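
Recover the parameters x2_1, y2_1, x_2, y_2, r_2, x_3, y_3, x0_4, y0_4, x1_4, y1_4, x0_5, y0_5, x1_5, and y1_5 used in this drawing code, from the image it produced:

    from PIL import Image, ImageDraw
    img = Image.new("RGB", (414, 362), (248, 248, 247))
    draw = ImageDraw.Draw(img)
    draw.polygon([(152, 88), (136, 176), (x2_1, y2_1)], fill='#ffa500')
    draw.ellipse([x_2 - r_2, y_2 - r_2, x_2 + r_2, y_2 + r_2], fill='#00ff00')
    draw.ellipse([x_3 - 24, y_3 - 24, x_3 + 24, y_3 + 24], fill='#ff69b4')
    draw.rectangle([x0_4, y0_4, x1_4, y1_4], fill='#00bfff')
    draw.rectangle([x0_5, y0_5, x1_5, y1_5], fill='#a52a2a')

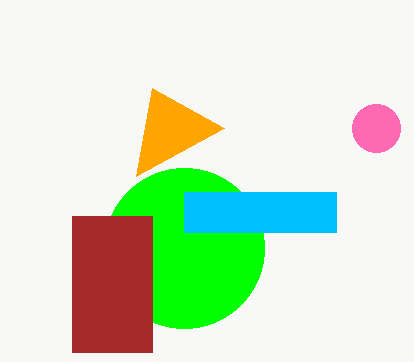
x2_1 = 224; y2_1 = 128; x_2 = 184; y_2 = 248; r_2 = 80; x_3 = 376; y_3 = 128; x0_4 = 184; y0_4 = 192; x1_4 = 336; y1_4 = 232; x0_5 = 72; y0_5 = 216; x1_5 = 152; y1_5 = 352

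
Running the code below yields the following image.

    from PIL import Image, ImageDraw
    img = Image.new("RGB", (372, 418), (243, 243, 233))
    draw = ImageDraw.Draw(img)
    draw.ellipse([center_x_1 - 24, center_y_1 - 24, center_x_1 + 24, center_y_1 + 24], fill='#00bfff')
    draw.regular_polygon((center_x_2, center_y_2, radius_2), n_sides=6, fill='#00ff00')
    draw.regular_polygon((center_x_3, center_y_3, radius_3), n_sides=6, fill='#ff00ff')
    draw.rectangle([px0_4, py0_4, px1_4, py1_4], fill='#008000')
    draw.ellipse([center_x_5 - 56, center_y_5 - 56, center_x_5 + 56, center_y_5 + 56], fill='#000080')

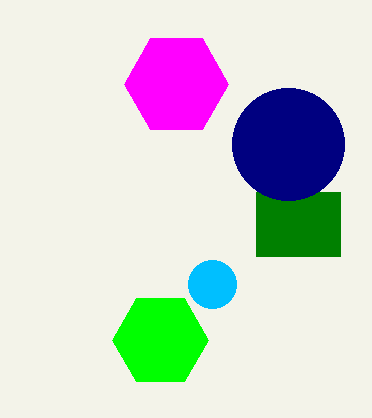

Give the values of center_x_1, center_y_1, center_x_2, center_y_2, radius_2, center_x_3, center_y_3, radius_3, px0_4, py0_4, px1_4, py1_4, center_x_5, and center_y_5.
center_x_1 = 212; center_y_1 = 284; center_x_2 = 160; center_y_2 = 340; radius_2 = 48; center_x_3 = 176; center_y_3 = 84; radius_3 = 52; px0_4 = 256; py0_4 = 192; px1_4 = 340; py1_4 = 256; center_x_5 = 288; center_y_5 = 144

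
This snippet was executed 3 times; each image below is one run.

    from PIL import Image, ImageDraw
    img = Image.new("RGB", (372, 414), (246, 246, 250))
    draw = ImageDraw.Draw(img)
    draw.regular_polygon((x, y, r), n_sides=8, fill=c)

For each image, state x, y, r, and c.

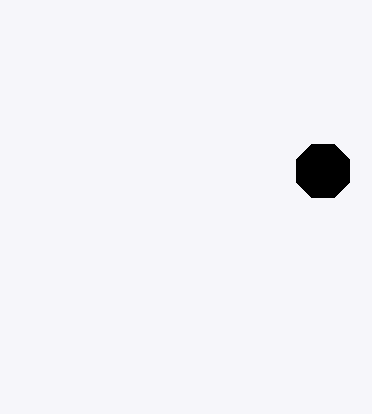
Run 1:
x = 323; y = 171; r = 29; c = 'black'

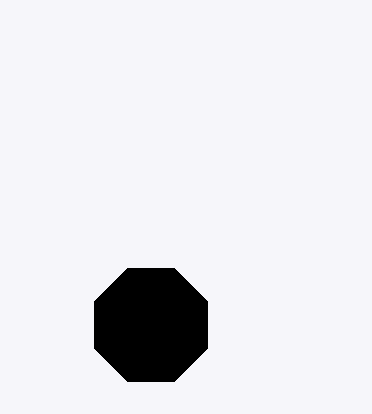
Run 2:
x = 151, y = 325, r = 61, c = 'black'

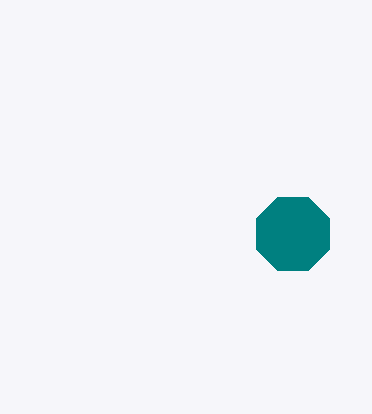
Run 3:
x = 293; y = 234; r = 40; c = 'teal'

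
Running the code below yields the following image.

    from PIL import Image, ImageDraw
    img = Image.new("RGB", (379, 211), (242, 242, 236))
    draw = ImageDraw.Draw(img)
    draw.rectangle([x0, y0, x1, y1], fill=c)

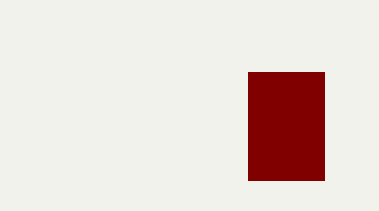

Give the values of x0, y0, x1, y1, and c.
x0 = 248
y0 = 72
x1 = 324
y1 = 180
c = 'maroon'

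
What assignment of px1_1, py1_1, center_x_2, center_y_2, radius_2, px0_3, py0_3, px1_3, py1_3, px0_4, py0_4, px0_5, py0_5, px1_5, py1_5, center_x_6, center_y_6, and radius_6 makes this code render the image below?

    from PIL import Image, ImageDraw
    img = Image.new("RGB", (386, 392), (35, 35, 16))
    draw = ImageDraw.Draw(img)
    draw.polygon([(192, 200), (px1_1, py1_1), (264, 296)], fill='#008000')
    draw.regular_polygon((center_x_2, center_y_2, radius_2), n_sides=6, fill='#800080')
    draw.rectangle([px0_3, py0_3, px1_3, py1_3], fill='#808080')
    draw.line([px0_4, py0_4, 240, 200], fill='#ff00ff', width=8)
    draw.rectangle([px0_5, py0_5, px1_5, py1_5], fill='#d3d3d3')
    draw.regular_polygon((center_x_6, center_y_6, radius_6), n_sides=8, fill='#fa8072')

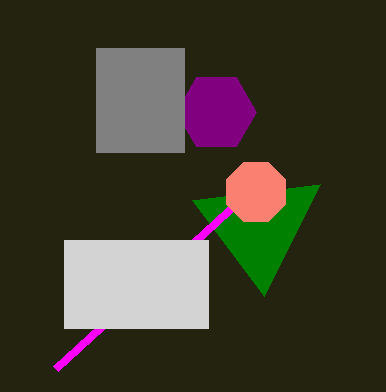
px1_1 = 320, py1_1 = 184, center_x_2 = 216, center_y_2 = 112, radius_2 = 40, px0_3 = 96, py0_3 = 48, px1_3 = 184, py1_3 = 152, px0_4 = 56, py0_4 = 368, px0_5 = 64, py0_5 = 240, px1_5 = 208, py1_5 = 328, center_x_6 = 256, center_y_6 = 192, radius_6 = 32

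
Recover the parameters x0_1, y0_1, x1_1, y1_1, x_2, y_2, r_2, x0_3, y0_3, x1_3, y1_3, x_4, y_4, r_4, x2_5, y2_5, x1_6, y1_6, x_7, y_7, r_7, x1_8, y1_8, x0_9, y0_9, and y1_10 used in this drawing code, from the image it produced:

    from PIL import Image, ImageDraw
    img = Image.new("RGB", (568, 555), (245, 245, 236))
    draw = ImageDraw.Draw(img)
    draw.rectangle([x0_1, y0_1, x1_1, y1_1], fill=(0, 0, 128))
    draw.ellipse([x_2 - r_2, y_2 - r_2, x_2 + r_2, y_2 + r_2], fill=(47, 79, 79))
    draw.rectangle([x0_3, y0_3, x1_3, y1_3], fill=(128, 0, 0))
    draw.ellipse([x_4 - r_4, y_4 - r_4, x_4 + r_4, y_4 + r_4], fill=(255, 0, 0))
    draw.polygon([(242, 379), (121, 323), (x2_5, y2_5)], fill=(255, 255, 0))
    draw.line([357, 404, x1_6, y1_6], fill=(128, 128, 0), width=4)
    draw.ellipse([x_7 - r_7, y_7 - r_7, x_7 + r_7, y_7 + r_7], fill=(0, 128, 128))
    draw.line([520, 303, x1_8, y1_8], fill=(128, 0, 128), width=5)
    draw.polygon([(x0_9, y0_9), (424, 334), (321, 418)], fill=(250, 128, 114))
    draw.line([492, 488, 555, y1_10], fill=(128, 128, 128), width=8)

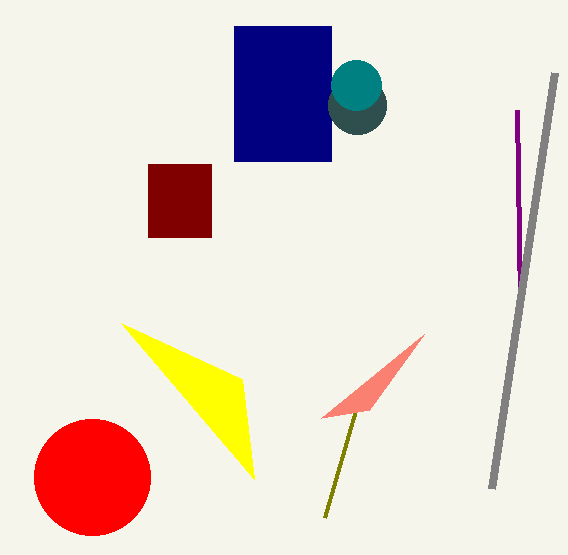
x0_1 = 234; y0_1 = 26; x1_1 = 331; y1_1 = 161; x_2 = 357; y_2 = 105; r_2 = 29; x0_3 = 148; y0_3 = 164; x1_3 = 211; y1_3 = 237; x_4 = 92; y_4 = 477; r_4 = 58; x2_5 = 254; y2_5 = 479; x1_6 = 324; y1_6 = 518; x_7 = 356; y_7 = 85; r_7 = 25; x1_8 = 517; y1_8 = 110; x0_9 = 369; y0_9 = 410; y1_10 = 72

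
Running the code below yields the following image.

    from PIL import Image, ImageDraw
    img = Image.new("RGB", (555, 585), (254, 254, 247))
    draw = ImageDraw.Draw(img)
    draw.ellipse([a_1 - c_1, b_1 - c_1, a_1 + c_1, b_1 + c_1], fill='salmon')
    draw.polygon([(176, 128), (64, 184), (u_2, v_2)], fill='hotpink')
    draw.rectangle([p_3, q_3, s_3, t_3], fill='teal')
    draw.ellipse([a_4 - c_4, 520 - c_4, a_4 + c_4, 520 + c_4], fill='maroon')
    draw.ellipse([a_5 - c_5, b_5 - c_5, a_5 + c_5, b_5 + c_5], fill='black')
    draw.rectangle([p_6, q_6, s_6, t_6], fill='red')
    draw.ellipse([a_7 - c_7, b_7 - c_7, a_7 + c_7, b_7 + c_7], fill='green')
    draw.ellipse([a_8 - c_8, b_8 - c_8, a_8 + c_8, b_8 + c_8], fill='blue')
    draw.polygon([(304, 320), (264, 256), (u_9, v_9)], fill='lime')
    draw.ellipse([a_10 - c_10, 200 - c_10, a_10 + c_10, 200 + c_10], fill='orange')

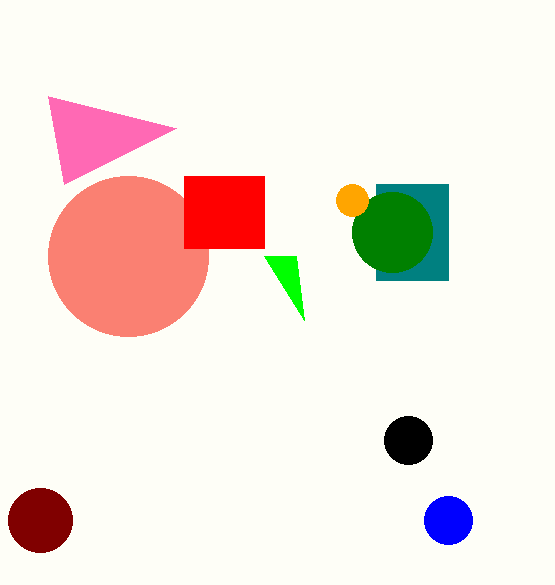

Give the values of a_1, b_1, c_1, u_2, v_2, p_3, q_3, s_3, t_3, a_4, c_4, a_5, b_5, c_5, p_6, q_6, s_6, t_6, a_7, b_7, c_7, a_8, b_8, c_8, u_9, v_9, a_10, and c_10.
a_1 = 128; b_1 = 256; c_1 = 80; u_2 = 48; v_2 = 96; p_3 = 376; q_3 = 184; s_3 = 448; t_3 = 280; a_4 = 40; c_4 = 32; a_5 = 408; b_5 = 440; c_5 = 24; p_6 = 184; q_6 = 176; s_6 = 264; t_6 = 248; a_7 = 392; b_7 = 232; c_7 = 40; a_8 = 448; b_8 = 520; c_8 = 24; u_9 = 296; v_9 = 256; a_10 = 352; c_10 = 16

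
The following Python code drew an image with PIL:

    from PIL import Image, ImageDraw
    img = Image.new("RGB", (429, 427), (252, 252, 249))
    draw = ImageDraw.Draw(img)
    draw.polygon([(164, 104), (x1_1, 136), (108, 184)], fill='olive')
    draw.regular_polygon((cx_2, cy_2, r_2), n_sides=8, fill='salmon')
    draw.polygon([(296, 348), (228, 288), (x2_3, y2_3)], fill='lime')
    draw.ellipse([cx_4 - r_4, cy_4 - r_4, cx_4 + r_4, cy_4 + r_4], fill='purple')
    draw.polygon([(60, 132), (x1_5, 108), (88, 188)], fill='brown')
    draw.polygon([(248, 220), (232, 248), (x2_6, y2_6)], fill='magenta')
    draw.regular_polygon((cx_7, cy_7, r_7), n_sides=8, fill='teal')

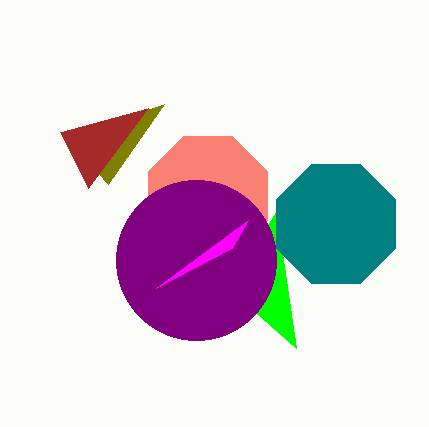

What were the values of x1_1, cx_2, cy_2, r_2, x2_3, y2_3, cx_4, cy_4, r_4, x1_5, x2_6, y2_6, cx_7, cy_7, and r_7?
x1_1 = 64
cx_2 = 208
cy_2 = 196
r_2 = 64
x2_3 = 276
y2_3 = 212
cx_4 = 196
cy_4 = 260
r_4 = 80
x1_5 = 148
x2_6 = 156
y2_6 = 288
cx_7 = 336
cy_7 = 224
r_7 = 64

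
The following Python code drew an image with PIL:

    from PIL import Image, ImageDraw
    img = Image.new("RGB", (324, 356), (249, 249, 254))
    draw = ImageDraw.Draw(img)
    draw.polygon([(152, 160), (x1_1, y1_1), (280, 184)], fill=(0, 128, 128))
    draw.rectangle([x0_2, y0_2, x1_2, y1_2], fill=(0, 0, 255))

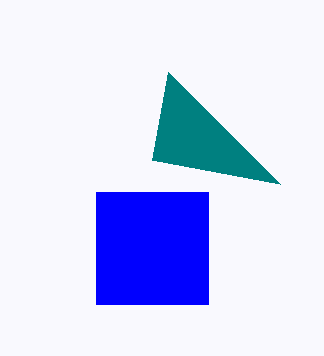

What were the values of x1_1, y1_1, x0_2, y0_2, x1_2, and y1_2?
x1_1 = 168; y1_1 = 72; x0_2 = 96; y0_2 = 192; x1_2 = 208; y1_2 = 304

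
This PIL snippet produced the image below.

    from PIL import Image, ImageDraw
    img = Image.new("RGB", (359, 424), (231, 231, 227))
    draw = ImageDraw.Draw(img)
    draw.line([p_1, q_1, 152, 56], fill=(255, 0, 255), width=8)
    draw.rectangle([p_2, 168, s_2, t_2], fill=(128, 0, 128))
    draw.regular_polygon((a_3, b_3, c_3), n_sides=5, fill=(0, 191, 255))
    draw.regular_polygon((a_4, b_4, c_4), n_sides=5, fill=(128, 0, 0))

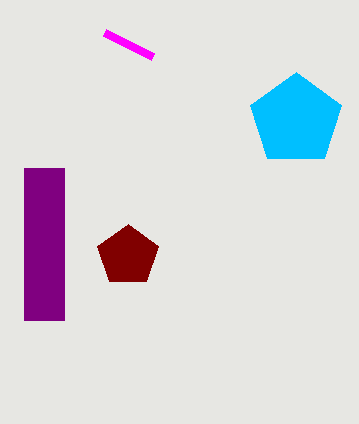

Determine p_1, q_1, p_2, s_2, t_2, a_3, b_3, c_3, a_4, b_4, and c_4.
p_1 = 104; q_1 = 32; p_2 = 24; s_2 = 64; t_2 = 320; a_3 = 296; b_3 = 120; c_3 = 48; a_4 = 128; b_4 = 256; c_4 = 32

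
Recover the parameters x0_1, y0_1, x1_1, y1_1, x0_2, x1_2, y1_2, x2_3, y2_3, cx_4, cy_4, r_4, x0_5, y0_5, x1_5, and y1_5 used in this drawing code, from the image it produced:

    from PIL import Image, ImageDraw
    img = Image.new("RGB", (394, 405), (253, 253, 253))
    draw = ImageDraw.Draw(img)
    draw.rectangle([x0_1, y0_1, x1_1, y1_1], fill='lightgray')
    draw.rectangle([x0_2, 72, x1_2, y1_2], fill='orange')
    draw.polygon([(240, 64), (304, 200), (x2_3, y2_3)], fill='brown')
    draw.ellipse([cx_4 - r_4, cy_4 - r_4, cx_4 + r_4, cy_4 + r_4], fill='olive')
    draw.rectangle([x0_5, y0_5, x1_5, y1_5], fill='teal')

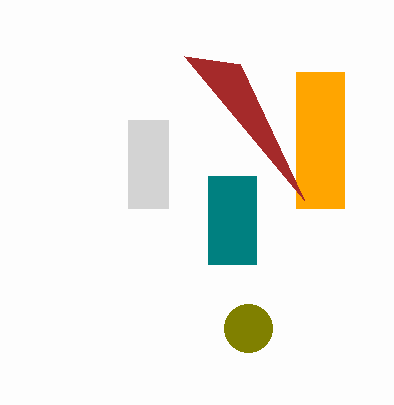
x0_1 = 128, y0_1 = 120, x1_1 = 168, y1_1 = 208, x0_2 = 296, x1_2 = 344, y1_2 = 208, x2_3 = 184, y2_3 = 56, cx_4 = 248, cy_4 = 328, r_4 = 24, x0_5 = 208, y0_5 = 176, x1_5 = 256, y1_5 = 264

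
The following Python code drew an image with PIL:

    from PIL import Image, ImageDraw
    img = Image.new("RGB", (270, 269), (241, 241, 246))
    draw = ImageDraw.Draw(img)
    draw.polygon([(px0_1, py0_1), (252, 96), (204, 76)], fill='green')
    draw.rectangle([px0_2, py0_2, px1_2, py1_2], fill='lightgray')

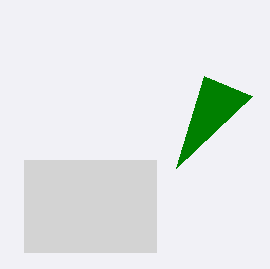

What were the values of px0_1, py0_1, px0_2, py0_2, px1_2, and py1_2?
px0_1 = 176
py0_1 = 168
px0_2 = 24
py0_2 = 160
px1_2 = 156
py1_2 = 252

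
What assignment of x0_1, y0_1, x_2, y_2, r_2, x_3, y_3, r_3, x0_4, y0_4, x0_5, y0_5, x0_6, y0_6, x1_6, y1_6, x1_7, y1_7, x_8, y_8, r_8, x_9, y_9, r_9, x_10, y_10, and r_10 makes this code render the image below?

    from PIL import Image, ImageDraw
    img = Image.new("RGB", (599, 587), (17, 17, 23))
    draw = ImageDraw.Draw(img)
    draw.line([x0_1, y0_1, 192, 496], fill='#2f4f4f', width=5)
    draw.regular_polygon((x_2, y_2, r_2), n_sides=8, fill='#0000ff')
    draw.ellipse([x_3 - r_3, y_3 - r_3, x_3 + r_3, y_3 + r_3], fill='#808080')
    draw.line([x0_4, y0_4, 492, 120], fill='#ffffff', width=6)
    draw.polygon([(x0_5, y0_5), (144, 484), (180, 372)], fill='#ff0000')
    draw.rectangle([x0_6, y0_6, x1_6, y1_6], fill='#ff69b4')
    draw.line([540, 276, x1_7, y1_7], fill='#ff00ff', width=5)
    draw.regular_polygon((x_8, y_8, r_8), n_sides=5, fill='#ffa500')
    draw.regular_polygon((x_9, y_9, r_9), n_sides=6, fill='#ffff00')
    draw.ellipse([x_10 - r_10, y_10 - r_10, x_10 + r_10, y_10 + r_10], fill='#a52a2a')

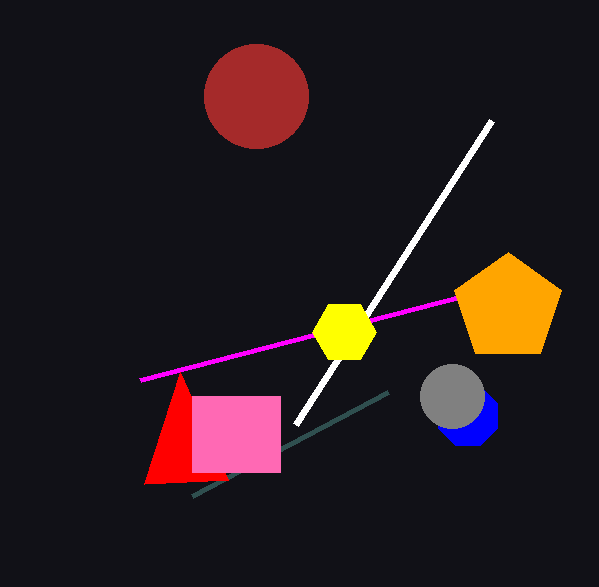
x0_1 = 388; y0_1 = 392; x_2 = 468; y_2 = 416; r_2 = 32; x_3 = 452; y_3 = 396; r_3 = 32; x0_4 = 296; y0_4 = 424; x0_5 = 228; y0_5 = 480; x0_6 = 192; y0_6 = 396; x1_6 = 280; y1_6 = 472; x1_7 = 140; y1_7 = 380; x_8 = 508; y_8 = 308; r_8 = 56; x_9 = 344; y_9 = 332; r_9 = 32; x_10 = 256; y_10 = 96; r_10 = 52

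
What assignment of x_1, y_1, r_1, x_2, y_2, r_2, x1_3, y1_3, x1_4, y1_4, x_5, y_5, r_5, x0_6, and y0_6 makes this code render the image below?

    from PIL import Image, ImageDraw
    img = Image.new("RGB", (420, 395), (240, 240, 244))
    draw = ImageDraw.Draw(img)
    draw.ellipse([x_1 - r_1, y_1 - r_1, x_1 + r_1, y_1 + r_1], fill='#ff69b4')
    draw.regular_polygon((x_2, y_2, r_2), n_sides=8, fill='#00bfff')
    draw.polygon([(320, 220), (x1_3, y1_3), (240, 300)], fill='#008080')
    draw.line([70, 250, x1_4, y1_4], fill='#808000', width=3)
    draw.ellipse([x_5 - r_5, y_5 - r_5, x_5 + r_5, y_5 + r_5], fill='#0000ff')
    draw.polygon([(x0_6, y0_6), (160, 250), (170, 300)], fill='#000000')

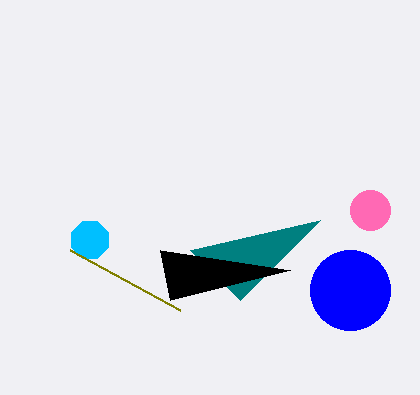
x_1 = 370
y_1 = 210
r_1 = 20
x_2 = 90
y_2 = 240
r_2 = 20
x1_3 = 190
y1_3 = 250
x1_4 = 180
y1_4 = 310
x_5 = 350
y_5 = 290
r_5 = 40
x0_6 = 290
y0_6 = 270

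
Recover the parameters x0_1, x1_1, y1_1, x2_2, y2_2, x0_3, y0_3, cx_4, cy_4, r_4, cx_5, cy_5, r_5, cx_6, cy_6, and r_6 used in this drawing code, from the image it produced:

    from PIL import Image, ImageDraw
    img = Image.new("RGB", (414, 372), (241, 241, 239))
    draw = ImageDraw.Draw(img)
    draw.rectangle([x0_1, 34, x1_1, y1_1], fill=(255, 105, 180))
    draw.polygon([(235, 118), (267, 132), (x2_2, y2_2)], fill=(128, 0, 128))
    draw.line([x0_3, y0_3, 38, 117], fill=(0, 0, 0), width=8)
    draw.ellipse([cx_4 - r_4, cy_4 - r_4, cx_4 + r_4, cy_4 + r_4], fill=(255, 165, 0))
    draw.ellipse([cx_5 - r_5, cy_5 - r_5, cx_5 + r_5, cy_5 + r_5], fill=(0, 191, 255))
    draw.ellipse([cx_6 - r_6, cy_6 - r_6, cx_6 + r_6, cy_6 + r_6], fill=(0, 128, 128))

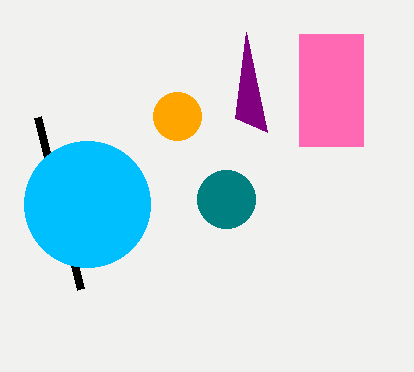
x0_1 = 299, x1_1 = 363, y1_1 = 146, x2_2 = 246, y2_2 = 32, x0_3 = 81, y0_3 = 289, cx_4 = 177, cy_4 = 116, r_4 = 24, cx_5 = 87, cy_5 = 204, r_5 = 63, cx_6 = 226, cy_6 = 199, r_6 = 29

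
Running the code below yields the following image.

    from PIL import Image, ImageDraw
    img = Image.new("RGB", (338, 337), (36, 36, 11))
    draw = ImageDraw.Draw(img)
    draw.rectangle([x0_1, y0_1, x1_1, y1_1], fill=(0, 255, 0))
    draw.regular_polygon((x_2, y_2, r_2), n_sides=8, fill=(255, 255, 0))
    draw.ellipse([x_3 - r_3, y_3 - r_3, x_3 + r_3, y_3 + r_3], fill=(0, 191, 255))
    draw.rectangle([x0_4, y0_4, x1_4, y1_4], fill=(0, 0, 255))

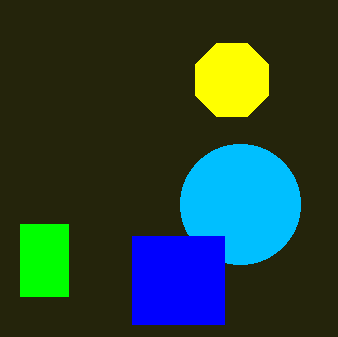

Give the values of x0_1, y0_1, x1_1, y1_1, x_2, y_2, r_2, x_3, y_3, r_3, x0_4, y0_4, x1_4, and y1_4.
x0_1 = 20; y0_1 = 224; x1_1 = 68; y1_1 = 296; x_2 = 232; y_2 = 80; r_2 = 40; x_3 = 240; y_3 = 204; r_3 = 60; x0_4 = 132; y0_4 = 236; x1_4 = 224; y1_4 = 324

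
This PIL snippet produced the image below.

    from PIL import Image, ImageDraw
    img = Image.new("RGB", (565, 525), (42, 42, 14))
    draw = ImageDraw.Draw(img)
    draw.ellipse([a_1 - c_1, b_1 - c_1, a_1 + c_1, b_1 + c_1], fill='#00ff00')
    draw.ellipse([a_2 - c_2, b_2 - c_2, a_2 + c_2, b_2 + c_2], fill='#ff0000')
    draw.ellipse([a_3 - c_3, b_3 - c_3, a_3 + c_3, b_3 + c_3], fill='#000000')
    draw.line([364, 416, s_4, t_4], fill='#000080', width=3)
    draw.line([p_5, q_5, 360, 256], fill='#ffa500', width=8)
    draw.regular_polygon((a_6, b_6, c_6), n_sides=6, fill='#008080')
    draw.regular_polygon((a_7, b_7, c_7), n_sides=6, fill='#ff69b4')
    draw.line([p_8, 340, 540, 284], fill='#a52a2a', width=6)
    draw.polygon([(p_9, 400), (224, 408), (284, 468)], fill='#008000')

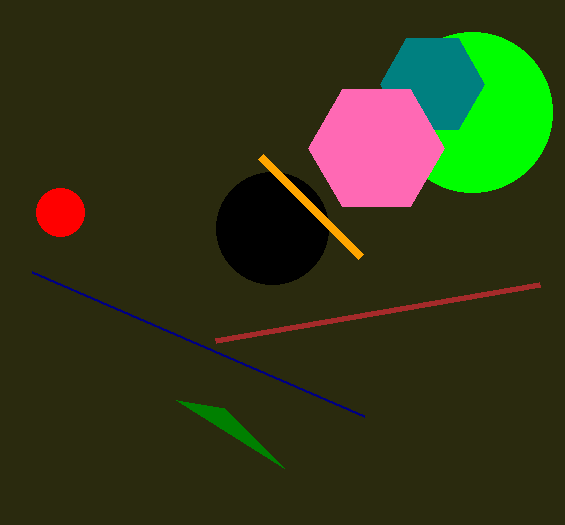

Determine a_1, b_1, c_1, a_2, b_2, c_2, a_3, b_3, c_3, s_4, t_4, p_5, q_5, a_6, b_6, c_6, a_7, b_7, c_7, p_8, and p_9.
a_1 = 472, b_1 = 112, c_1 = 80, a_2 = 60, b_2 = 212, c_2 = 24, a_3 = 272, b_3 = 228, c_3 = 56, s_4 = 32, t_4 = 272, p_5 = 260, q_5 = 156, a_6 = 432, b_6 = 84, c_6 = 52, a_7 = 376, b_7 = 148, c_7 = 68, p_8 = 216, p_9 = 176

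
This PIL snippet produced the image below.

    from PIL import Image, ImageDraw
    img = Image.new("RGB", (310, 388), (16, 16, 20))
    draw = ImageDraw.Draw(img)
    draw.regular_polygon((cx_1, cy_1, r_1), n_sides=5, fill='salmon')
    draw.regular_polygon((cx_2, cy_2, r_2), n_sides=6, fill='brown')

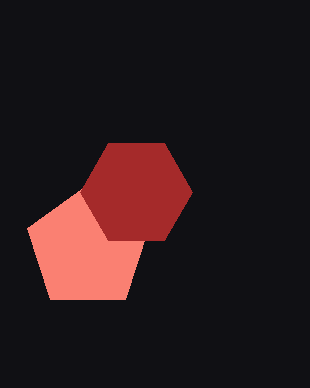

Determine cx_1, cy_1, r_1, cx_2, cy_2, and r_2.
cx_1 = 88; cy_1 = 248; r_1 = 64; cx_2 = 136; cy_2 = 192; r_2 = 56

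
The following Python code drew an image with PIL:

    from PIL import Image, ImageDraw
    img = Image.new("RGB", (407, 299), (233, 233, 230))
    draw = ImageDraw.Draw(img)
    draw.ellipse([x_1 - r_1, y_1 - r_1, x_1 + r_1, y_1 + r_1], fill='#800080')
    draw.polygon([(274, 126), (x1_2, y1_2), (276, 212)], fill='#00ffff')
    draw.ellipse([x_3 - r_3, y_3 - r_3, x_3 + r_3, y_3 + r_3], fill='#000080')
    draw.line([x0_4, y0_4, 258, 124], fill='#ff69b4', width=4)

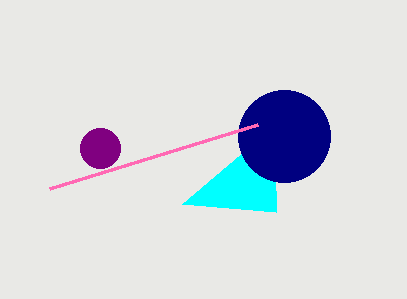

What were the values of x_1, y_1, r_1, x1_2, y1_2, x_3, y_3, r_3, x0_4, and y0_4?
x_1 = 100, y_1 = 148, r_1 = 20, x1_2 = 182, y1_2 = 204, x_3 = 284, y_3 = 136, r_3 = 46, x0_4 = 50, y0_4 = 188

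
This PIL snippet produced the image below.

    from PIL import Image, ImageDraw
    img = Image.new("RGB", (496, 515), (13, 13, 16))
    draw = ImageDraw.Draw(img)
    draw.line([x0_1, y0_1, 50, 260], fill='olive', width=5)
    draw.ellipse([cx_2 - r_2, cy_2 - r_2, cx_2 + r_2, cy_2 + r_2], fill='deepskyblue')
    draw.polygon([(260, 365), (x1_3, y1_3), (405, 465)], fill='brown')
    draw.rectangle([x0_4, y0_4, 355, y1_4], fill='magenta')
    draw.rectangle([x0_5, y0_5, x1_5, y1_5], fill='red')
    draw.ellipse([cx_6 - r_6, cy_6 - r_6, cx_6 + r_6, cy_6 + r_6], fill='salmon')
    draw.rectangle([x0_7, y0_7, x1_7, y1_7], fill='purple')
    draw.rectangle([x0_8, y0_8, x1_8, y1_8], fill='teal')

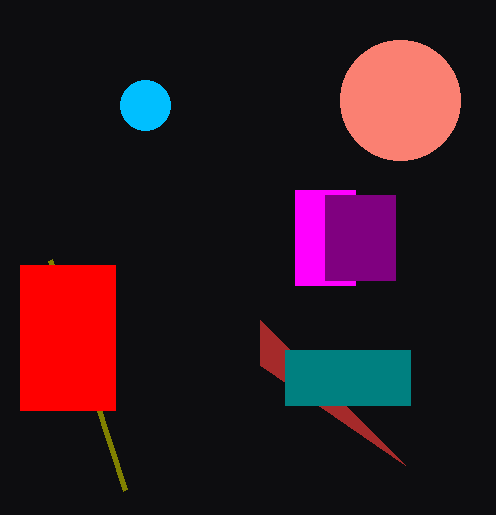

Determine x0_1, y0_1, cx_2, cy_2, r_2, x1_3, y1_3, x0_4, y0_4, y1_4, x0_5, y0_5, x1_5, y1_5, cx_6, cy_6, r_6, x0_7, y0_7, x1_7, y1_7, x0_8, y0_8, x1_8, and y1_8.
x0_1 = 125, y0_1 = 490, cx_2 = 145, cy_2 = 105, r_2 = 25, x1_3 = 260, y1_3 = 320, x0_4 = 295, y0_4 = 190, y1_4 = 285, x0_5 = 20, y0_5 = 265, x1_5 = 115, y1_5 = 410, cx_6 = 400, cy_6 = 100, r_6 = 60, x0_7 = 325, y0_7 = 195, x1_7 = 395, y1_7 = 280, x0_8 = 285, y0_8 = 350, x1_8 = 410, y1_8 = 405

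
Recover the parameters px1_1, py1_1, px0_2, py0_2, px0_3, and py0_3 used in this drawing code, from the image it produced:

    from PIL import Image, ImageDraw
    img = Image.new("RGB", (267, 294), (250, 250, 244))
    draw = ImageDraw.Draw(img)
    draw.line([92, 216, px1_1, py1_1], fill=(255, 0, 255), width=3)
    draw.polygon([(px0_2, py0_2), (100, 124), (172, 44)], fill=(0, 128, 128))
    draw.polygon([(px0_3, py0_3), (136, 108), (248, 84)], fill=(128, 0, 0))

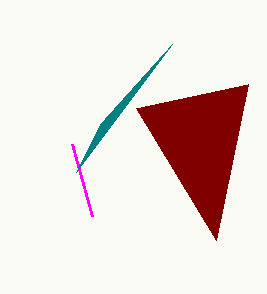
px1_1 = 72; py1_1 = 144; px0_2 = 76; py0_2 = 172; px0_3 = 216; py0_3 = 240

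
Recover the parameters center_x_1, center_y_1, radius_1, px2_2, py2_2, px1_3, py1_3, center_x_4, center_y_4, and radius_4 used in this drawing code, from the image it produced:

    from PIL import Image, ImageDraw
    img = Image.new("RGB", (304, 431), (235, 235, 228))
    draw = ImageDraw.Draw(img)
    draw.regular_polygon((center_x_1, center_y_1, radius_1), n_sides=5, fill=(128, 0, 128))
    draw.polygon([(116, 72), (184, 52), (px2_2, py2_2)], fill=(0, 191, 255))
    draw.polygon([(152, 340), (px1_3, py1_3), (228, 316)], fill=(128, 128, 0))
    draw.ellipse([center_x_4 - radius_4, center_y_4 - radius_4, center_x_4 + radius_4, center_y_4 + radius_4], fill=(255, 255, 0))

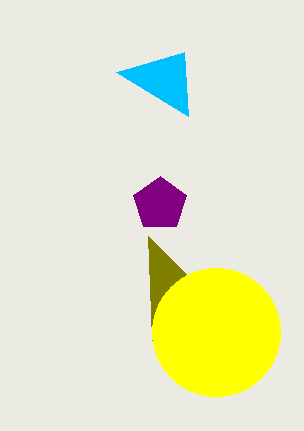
center_x_1 = 160, center_y_1 = 204, radius_1 = 28, px2_2 = 188, py2_2 = 116, px1_3 = 148, py1_3 = 236, center_x_4 = 216, center_y_4 = 332, radius_4 = 64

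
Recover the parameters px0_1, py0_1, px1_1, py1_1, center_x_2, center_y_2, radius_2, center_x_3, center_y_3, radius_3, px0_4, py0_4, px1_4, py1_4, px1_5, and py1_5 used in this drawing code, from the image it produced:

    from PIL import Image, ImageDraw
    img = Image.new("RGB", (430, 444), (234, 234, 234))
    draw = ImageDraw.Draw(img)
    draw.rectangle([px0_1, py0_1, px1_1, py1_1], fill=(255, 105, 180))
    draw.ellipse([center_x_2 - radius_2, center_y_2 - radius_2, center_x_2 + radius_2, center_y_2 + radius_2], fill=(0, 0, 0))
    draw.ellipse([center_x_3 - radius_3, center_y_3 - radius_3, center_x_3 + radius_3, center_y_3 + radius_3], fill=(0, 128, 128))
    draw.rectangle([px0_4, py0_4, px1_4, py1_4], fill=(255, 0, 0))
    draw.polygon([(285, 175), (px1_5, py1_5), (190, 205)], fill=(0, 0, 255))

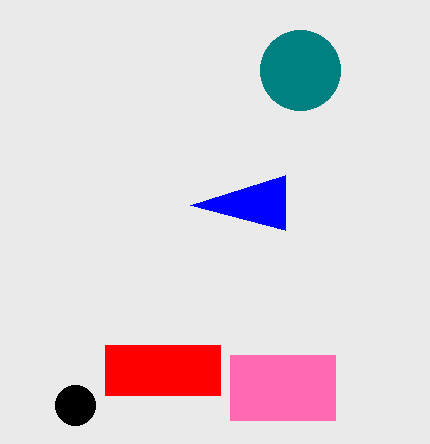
px0_1 = 230
py0_1 = 355
px1_1 = 335
py1_1 = 420
center_x_2 = 75
center_y_2 = 405
radius_2 = 20
center_x_3 = 300
center_y_3 = 70
radius_3 = 40
px0_4 = 105
py0_4 = 345
px1_4 = 220
py1_4 = 395
px1_5 = 285
py1_5 = 230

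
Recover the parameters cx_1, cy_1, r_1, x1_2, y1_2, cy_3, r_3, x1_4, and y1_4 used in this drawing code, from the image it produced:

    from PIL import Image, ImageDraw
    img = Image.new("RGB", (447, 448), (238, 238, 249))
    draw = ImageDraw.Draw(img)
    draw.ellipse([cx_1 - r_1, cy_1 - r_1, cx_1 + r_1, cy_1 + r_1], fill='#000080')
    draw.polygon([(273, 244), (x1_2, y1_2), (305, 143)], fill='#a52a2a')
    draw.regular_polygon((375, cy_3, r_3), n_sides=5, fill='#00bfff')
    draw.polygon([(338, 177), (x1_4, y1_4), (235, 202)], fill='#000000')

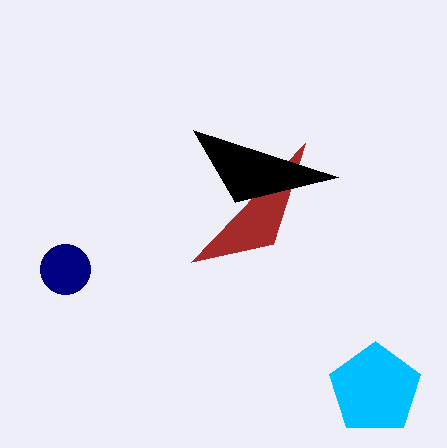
cx_1 = 65; cy_1 = 269; r_1 = 25; x1_2 = 191; y1_2 = 262; cy_3 = 389; r_3 = 48; x1_4 = 193; y1_4 = 130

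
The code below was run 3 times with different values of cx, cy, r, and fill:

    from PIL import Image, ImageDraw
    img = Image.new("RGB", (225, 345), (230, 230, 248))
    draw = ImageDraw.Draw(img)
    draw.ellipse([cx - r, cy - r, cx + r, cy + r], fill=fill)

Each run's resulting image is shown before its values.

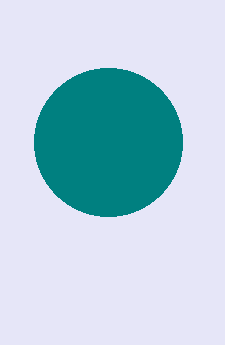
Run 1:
cx = 108
cy = 142
r = 74
fill = 'teal'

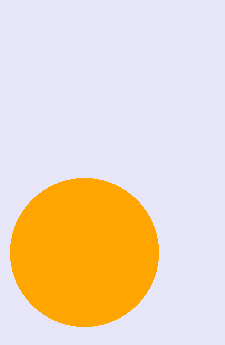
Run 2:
cx = 84, cy = 252, r = 74, fill = 'orange'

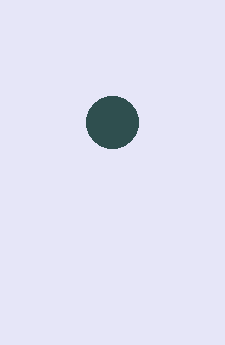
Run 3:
cx = 112; cy = 122; r = 26; fill = 'darkslategray'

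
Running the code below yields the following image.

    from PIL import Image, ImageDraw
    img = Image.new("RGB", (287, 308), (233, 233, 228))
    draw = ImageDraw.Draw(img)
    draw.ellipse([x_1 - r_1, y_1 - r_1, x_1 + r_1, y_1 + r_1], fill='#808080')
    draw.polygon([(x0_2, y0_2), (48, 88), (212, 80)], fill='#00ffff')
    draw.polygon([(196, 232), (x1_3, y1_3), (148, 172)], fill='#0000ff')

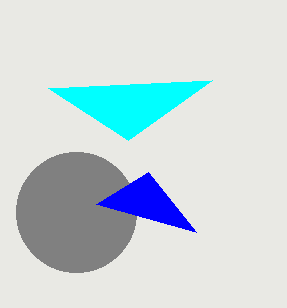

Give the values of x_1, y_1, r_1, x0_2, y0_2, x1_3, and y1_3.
x_1 = 76
y_1 = 212
r_1 = 60
x0_2 = 128
y0_2 = 140
x1_3 = 96
y1_3 = 204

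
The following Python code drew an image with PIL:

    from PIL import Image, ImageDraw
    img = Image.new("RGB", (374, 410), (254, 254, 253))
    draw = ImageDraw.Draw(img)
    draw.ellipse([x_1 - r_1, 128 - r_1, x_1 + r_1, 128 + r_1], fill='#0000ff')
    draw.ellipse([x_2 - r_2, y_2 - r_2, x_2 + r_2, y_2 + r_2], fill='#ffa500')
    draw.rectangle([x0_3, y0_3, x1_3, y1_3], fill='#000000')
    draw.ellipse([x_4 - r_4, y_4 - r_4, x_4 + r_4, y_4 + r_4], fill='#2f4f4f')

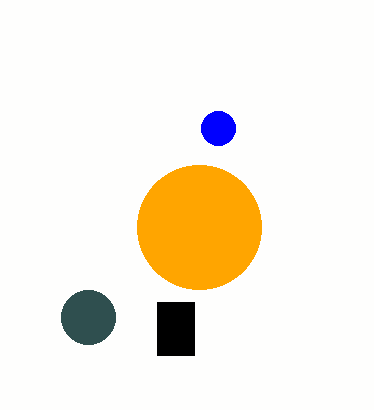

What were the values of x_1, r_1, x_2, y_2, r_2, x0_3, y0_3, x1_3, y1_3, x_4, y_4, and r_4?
x_1 = 218, r_1 = 17, x_2 = 199, y_2 = 227, r_2 = 62, x0_3 = 157, y0_3 = 302, x1_3 = 194, y1_3 = 355, x_4 = 88, y_4 = 317, r_4 = 27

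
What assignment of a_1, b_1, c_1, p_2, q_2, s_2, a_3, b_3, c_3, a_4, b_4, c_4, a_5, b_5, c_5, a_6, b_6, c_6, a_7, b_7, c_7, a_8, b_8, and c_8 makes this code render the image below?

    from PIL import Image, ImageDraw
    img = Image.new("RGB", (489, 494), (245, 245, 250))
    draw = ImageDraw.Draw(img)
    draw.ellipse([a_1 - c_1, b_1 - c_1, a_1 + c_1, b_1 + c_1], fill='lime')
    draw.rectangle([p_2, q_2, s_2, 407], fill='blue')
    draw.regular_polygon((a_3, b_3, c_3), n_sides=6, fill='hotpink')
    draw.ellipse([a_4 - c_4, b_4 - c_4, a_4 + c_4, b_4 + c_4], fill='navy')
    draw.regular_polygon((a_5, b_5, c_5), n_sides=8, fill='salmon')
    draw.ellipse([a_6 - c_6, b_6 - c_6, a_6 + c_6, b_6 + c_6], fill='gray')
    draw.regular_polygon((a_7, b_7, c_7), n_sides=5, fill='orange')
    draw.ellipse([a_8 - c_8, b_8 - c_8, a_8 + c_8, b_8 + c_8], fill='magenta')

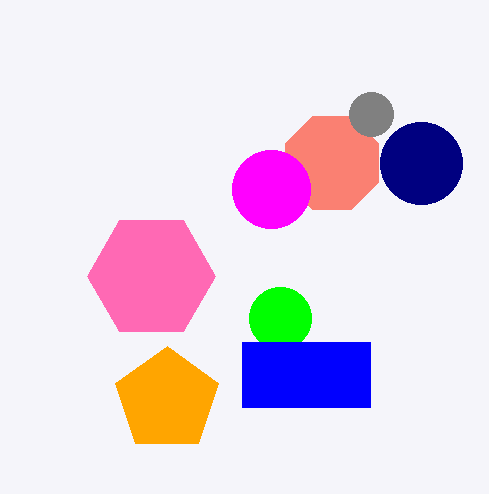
a_1 = 280, b_1 = 318, c_1 = 31, p_2 = 242, q_2 = 342, s_2 = 370, a_3 = 151, b_3 = 276, c_3 = 64, a_4 = 421, b_4 = 163, c_4 = 41, a_5 = 332, b_5 = 163, c_5 = 50, a_6 = 371, b_6 = 114, c_6 = 22, a_7 = 167, b_7 = 400, c_7 = 54, a_8 = 271, b_8 = 189, c_8 = 39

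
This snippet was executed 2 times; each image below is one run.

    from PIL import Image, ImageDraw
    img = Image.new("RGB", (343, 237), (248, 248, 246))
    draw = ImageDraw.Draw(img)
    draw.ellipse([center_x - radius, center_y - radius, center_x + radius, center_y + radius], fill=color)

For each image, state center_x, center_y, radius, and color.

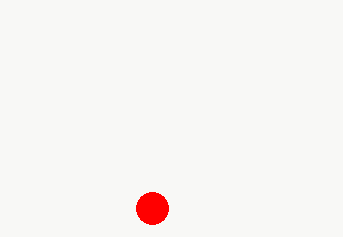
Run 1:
center_x = 152, center_y = 208, radius = 16, color = 'red'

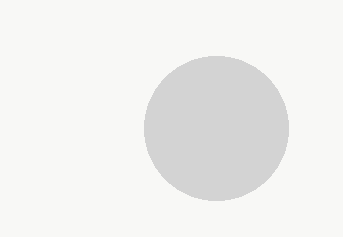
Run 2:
center_x = 216
center_y = 128
radius = 72
color = 'lightgray'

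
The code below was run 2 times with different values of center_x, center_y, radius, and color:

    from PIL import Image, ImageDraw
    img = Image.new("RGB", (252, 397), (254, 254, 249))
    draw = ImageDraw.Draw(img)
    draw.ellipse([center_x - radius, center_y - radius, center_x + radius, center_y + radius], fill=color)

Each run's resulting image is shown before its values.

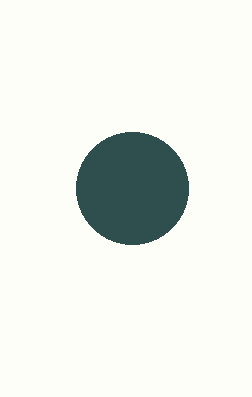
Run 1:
center_x = 132
center_y = 188
radius = 56
color = 'darkslategray'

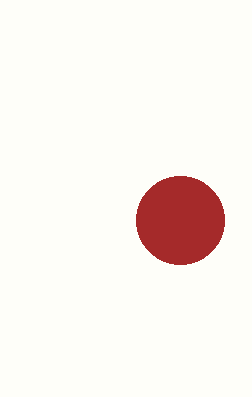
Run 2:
center_x = 180; center_y = 220; radius = 44; color = 'brown'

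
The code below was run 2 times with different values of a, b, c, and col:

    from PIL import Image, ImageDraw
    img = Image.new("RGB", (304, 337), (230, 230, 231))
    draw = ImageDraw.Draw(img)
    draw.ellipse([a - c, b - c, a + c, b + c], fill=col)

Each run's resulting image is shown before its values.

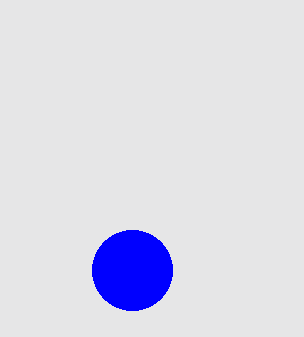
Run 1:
a = 132
b = 270
c = 40
col = 'blue'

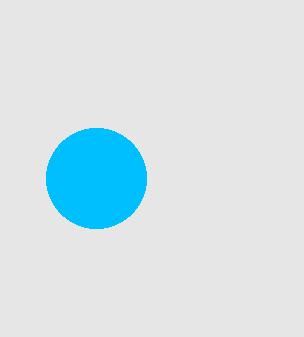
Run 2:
a = 96
b = 178
c = 50
col = 'deepskyblue'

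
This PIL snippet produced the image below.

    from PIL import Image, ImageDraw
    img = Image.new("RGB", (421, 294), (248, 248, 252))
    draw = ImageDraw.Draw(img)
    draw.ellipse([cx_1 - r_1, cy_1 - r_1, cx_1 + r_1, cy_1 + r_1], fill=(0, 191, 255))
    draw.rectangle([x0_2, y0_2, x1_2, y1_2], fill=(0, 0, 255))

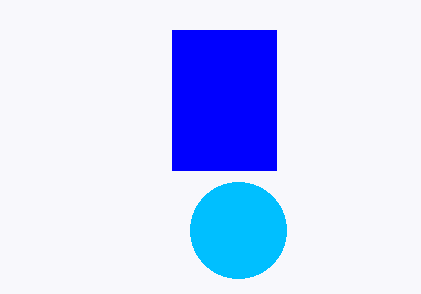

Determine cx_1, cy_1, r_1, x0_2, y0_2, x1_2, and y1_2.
cx_1 = 238
cy_1 = 230
r_1 = 48
x0_2 = 172
y0_2 = 30
x1_2 = 276
y1_2 = 170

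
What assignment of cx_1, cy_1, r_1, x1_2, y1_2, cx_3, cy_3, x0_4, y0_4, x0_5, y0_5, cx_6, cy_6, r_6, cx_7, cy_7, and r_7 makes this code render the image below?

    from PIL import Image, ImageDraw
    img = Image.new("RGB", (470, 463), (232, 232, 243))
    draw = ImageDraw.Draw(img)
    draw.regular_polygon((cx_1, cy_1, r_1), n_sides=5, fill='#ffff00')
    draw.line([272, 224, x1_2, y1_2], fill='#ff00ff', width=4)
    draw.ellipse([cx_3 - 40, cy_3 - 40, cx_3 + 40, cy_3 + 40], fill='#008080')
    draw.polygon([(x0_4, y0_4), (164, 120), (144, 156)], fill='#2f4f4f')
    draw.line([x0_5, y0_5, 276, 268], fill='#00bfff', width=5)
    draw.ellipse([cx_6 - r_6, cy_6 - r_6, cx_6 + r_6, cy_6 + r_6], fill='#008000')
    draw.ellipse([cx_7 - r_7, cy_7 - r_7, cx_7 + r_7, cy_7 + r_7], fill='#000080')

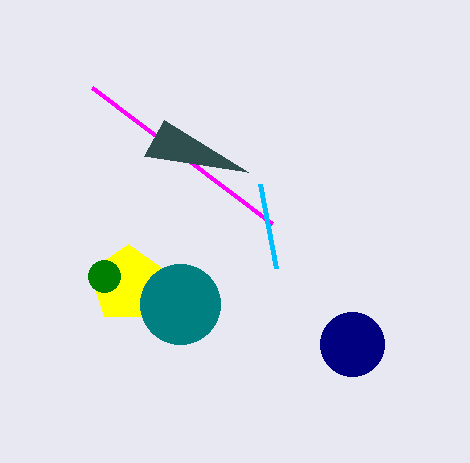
cx_1 = 128
cy_1 = 284
r_1 = 40
x1_2 = 92
y1_2 = 88
cx_3 = 180
cy_3 = 304
x0_4 = 248
y0_4 = 172
x0_5 = 260
y0_5 = 184
cx_6 = 104
cy_6 = 276
r_6 = 16
cx_7 = 352
cy_7 = 344
r_7 = 32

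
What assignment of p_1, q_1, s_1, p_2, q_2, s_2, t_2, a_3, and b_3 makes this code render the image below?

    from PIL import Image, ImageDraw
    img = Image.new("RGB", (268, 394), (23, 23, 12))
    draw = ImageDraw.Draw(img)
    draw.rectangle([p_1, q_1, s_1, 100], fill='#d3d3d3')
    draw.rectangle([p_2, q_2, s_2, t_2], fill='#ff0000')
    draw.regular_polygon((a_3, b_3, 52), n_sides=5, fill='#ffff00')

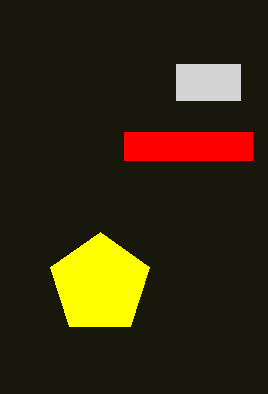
p_1 = 176
q_1 = 64
s_1 = 240
p_2 = 124
q_2 = 132
s_2 = 252
t_2 = 160
a_3 = 100
b_3 = 284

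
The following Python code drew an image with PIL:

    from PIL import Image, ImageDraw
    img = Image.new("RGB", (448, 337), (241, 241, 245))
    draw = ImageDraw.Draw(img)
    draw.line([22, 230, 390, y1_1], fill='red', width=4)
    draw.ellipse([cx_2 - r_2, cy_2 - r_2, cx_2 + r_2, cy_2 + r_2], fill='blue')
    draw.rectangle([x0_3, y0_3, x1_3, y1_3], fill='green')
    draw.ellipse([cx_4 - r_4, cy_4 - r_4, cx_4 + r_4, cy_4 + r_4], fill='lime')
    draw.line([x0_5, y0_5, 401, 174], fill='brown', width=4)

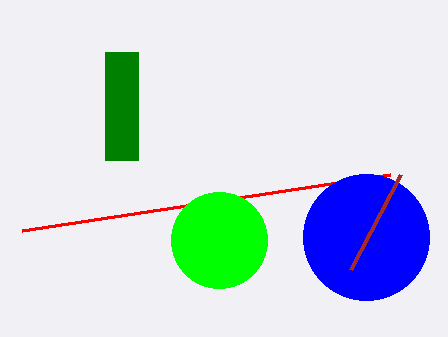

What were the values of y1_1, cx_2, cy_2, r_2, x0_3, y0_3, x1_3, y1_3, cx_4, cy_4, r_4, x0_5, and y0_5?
y1_1 = 174
cx_2 = 366
cy_2 = 237
r_2 = 63
x0_3 = 105
y0_3 = 52
x1_3 = 138
y1_3 = 160
cx_4 = 219
cy_4 = 240
r_4 = 48
x0_5 = 351
y0_5 = 269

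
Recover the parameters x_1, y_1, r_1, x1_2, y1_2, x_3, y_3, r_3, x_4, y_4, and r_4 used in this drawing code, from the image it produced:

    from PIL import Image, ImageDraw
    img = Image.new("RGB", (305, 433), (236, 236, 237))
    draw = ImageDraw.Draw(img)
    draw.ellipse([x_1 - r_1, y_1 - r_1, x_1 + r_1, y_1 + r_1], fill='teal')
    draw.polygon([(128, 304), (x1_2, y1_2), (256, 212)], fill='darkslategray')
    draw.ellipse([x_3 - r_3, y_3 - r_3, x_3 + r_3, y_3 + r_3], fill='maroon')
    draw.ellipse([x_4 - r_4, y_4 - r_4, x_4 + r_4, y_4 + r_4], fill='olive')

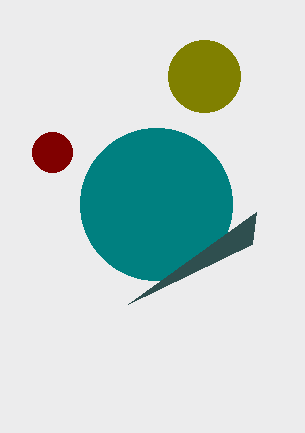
x_1 = 156; y_1 = 204; r_1 = 76; x1_2 = 252; y1_2 = 244; x_3 = 52; y_3 = 152; r_3 = 20; x_4 = 204; y_4 = 76; r_4 = 36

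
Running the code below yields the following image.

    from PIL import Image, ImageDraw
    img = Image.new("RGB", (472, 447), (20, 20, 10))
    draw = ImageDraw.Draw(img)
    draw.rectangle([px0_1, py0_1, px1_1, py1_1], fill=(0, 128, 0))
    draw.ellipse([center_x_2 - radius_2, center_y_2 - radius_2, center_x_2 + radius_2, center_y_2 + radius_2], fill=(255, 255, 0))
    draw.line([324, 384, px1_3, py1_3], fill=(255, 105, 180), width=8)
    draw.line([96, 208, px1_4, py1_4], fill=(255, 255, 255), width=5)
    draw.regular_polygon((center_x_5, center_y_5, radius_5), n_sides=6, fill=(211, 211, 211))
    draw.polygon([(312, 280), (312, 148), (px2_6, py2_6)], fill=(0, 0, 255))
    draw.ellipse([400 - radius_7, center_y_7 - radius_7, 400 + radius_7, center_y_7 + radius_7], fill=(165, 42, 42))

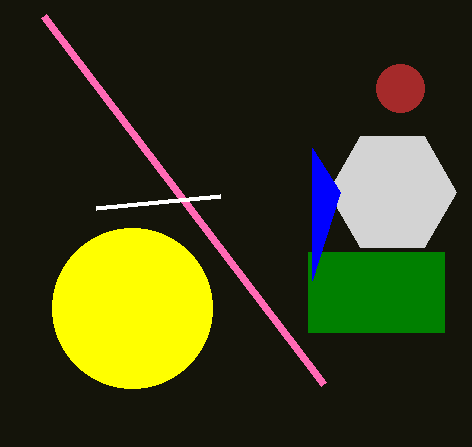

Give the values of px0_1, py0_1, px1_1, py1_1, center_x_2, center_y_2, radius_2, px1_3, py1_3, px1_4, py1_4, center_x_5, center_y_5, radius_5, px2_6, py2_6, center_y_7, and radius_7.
px0_1 = 308, py0_1 = 252, px1_1 = 444, py1_1 = 332, center_x_2 = 132, center_y_2 = 308, radius_2 = 80, px1_3 = 44, py1_3 = 16, px1_4 = 220, py1_4 = 196, center_x_5 = 392, center_y_5 = 192, radius_5 = 64, px2_6 = 340, py2_6 = 192, center_y_7 = 88, radius_7 = 24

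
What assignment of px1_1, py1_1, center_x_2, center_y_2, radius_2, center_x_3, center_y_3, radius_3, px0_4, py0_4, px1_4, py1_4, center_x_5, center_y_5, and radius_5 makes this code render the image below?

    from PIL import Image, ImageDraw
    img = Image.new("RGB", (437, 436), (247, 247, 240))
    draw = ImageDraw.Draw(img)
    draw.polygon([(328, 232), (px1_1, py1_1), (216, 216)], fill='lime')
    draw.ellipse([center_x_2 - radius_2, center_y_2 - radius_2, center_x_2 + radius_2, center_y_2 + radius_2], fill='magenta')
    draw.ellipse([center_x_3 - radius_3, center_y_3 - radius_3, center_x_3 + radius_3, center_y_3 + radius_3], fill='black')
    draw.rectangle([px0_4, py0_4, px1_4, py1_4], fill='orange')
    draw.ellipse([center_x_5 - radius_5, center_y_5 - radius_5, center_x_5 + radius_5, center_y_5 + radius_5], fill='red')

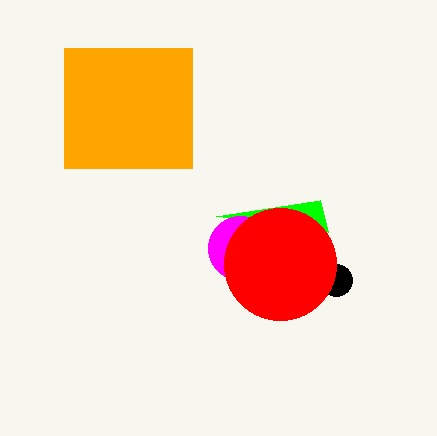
px1_1 = 320; py1_1 = 200; center_x_2 = 240; center_y_2 = 248; radius_2 = 32; center_x_3 = 336; center_y_3 = 280; radius_3 = 16; px0_4 = 64; py0_4 = 48; px1_4 = 192; py1_4 = 168; center_x_5 = 280; center_y_5 = 264; radius_5 = 56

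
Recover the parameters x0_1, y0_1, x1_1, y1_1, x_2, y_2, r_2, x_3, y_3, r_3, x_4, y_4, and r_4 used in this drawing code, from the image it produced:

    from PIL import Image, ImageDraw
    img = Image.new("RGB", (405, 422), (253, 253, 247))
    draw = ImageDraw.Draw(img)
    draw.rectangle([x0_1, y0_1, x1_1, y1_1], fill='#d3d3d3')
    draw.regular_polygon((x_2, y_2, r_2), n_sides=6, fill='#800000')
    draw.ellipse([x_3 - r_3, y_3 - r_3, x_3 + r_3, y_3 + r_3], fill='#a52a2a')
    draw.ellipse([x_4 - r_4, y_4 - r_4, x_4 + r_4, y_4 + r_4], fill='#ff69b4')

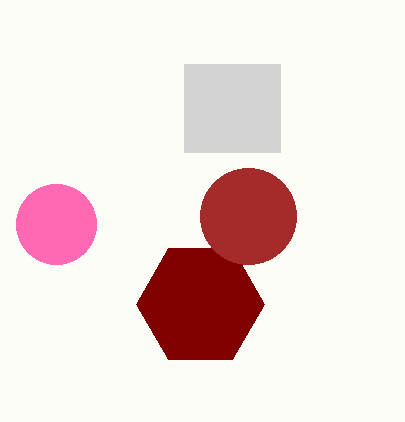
x0_1 = 184, y0_1 = 64, x1_1 = 280, y1_1 = 152, x_2 = 200, y_2 = 304, r_2 = 64, x_3 = 248, y_3 = 216, r_3 = 48, x_4 = 56, y_4 = 224, r_4 = 40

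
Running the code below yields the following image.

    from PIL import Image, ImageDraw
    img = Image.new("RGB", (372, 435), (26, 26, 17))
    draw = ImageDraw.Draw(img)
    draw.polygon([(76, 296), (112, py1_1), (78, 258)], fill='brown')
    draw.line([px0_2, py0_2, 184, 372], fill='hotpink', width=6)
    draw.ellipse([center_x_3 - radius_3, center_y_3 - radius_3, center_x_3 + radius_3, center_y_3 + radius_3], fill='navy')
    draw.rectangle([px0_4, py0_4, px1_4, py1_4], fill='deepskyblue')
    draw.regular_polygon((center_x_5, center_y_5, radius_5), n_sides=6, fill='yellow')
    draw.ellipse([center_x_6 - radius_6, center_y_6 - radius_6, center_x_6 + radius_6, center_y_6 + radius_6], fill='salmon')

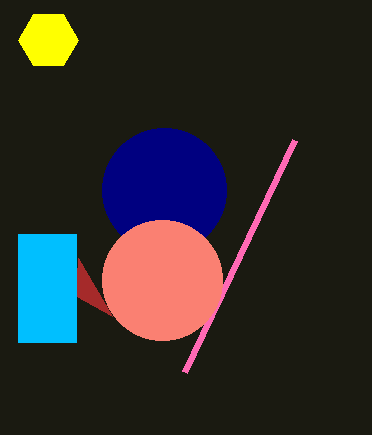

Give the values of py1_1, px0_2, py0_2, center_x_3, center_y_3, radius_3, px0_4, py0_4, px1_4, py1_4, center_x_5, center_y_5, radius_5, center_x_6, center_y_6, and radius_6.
py1_1 = 316, px0_2 = 294, py0_2 = 140, center_x_3 = 164, center_y_3 = 190, radius_3 = 62, px0_4 = 18, py0_4 = 234, px1_4 = 76, py1_4 = 342, center_x_5 = 48, center_y_5 = 40, radius_5 = 30, center_x_6 = 162, center_y_6 = 280, radius_6 = 60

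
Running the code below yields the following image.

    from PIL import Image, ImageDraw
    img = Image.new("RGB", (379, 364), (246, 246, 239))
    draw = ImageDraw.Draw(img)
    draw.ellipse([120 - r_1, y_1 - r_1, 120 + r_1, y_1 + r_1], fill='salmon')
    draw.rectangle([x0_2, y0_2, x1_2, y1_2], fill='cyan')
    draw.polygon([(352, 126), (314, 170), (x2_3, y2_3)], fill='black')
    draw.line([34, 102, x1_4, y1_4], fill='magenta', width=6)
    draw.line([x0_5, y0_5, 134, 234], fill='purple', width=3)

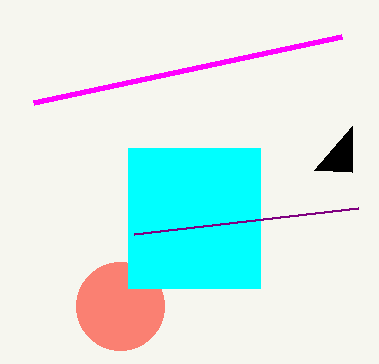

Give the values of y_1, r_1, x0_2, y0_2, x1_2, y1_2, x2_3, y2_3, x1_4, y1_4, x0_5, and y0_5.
y_1 = 306
r_1 = 44
x0_2 = 128
y0_2 = 148
x1_2 = 260
y1_2 = 288
x2_3 = 352
y2_3 = 172
x1_4 = 342
y1_4 = 36
x0_5 = 358
y0_5 = 208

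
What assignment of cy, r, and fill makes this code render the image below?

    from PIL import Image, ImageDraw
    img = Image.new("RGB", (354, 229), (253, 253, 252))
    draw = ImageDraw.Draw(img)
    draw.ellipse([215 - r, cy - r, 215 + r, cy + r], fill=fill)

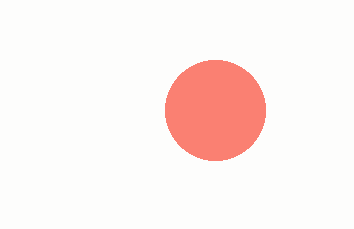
cy = 110
r = 50
fill = 'salmon'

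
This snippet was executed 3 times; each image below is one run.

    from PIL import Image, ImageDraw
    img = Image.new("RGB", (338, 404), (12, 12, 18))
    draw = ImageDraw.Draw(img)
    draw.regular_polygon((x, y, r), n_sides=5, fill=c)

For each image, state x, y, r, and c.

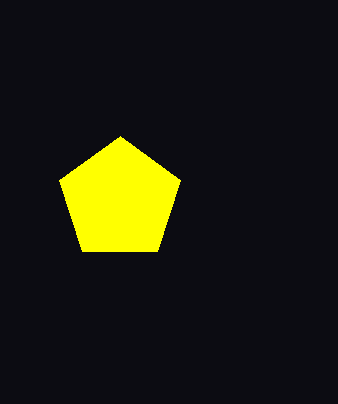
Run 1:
x = 120; y = 200; r = 64; c = 'yellow'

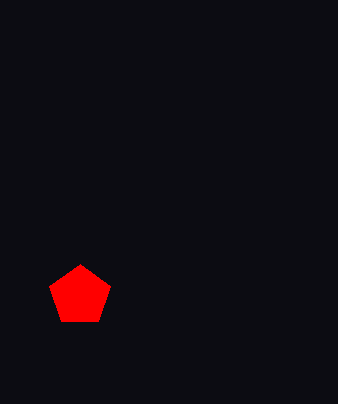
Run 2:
x = 80; y = 296; r = 32; c = 'red'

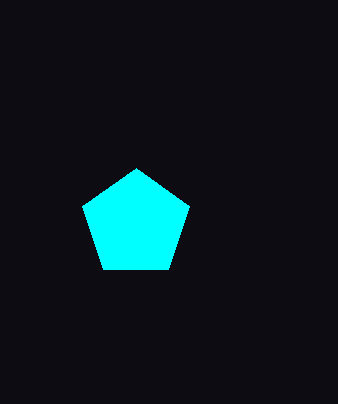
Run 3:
x = 136, y = 224, r = 56, c = 'cyan'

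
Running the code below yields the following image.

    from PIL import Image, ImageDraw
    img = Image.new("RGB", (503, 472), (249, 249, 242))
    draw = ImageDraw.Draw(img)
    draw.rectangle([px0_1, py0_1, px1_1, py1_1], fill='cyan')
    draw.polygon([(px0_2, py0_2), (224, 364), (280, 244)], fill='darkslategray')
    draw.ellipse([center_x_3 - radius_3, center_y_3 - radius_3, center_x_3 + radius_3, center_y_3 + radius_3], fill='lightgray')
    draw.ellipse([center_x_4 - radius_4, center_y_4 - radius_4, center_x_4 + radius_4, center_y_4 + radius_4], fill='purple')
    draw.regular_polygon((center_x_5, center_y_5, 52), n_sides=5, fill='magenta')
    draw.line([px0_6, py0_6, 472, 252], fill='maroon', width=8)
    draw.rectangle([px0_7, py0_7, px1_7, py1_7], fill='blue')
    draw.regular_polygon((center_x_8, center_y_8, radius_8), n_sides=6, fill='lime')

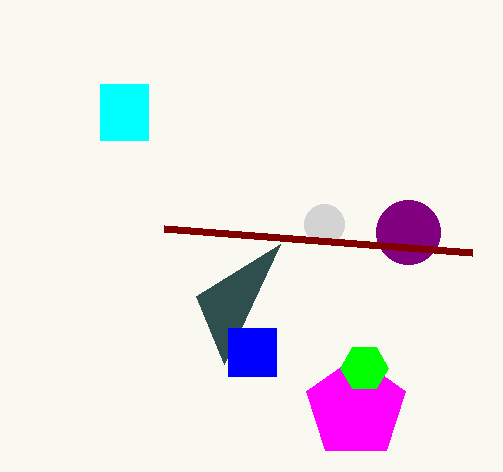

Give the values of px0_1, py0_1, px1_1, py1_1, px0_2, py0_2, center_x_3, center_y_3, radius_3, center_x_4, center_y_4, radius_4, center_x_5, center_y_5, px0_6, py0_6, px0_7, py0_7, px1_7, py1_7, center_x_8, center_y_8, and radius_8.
px0_1 = 100
py0_1 = 84
px1_1 = 148
py1_1 = 140
px0_2 = 196
py0_2 = 296
center_x_3 = 324
center_y_3 = 224
radius_3 = 20
center_x_4 = 408
center_y_4 = 232
radius_4 = 32
center_x_5 = 356
center_y_5 = 408
px0_6 = 164
py0_6 = 228
px0_7 = 228
py0_7 = 328
px1_7 = 276
py1_7 = 376
center_x_8 = 364
center_y_8 = 368
radius_8 = 24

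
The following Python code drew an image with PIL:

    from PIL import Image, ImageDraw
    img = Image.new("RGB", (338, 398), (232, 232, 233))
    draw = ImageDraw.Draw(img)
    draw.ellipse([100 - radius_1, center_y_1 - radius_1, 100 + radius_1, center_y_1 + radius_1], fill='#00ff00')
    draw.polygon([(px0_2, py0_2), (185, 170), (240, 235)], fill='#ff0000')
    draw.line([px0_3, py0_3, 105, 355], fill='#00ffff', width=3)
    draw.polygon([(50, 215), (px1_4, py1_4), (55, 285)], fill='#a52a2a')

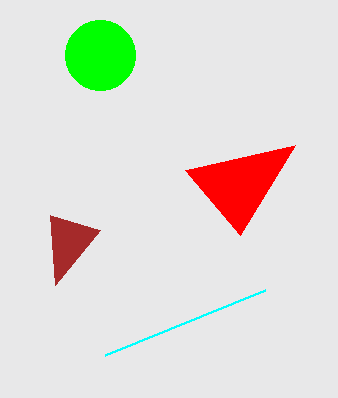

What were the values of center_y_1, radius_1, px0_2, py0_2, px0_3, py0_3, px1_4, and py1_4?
center_y_1 = 55
radius_1 = 35
px0_2 = 295
py0_2 = 145
px0_3 = 265
py0_3 = 290
px1_4 = 100
py1_4 = 230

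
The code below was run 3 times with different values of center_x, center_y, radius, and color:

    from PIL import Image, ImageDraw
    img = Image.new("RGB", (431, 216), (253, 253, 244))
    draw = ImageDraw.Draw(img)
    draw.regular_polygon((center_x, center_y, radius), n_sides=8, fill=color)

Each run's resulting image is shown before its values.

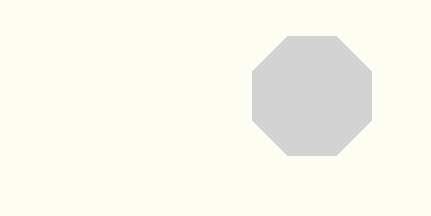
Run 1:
center_x = 312, center_y = 96, radius = 64, color = 'lightgray'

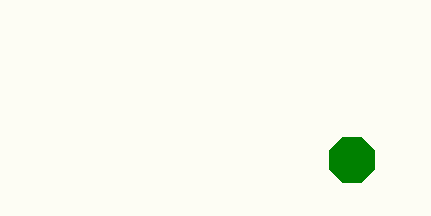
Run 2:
center_x = 352, center_y = 160, radius = 24, color = 'green'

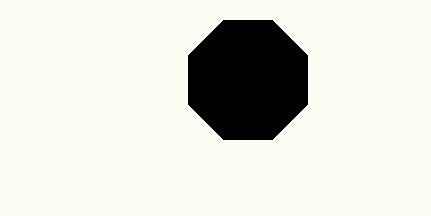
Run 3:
center_x = 248; center_y = 80; radius = 64; color = 'black'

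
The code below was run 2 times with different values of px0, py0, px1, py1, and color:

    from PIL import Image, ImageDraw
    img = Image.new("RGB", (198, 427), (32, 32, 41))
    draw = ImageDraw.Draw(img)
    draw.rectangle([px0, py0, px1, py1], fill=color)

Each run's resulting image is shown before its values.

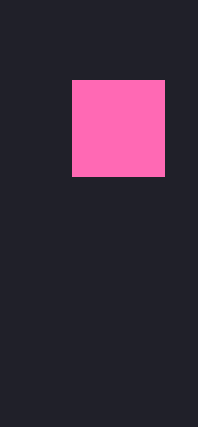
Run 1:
px0 = 72; py0 = 80; px1 = 164; py1 = 176; color = 'hotpink'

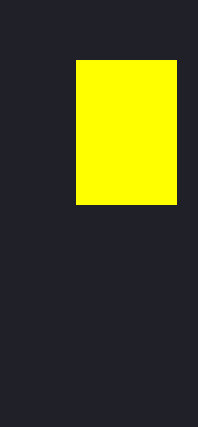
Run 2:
px0 = 76
py0 = 60
px1 = 176
py1 = 204
color = 'yellow'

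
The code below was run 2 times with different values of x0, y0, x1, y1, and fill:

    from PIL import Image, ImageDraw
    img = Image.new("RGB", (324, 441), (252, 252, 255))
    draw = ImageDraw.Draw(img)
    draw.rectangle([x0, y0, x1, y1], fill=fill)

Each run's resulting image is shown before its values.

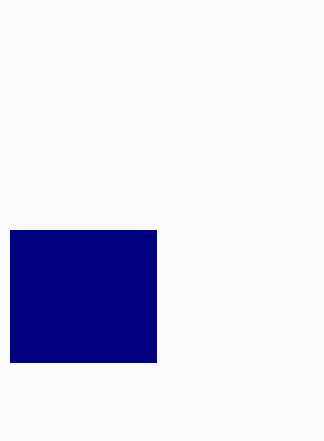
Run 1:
x0 = 10
y0 = 230
x1 = 156
y1 = 362
fill = 'navy'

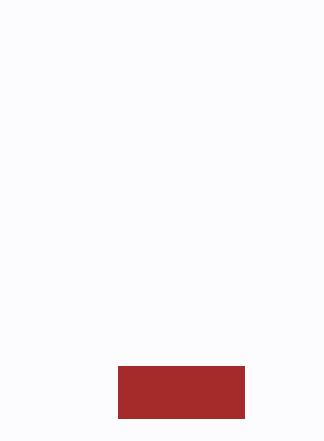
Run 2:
x0 = 118; y0 = 366; x1 = 244; y1 = 418; fill = 'brown'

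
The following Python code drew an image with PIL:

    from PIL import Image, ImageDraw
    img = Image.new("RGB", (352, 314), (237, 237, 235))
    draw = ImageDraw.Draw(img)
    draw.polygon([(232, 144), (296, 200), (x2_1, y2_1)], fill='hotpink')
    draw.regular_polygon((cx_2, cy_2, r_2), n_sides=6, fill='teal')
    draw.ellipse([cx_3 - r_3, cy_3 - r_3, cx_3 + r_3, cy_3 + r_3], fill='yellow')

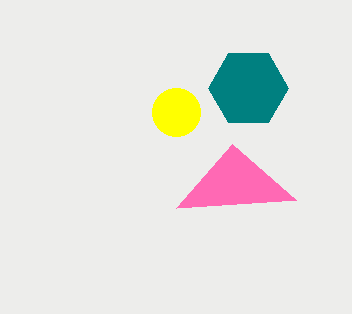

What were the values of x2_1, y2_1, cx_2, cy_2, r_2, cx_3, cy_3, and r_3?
x2_1 = 176, y2_1 = 208, cx_2 = 248, cy_2 = 88, r_2 = 40, cx_3 = 176, cy_3 = 112, r_3 = 24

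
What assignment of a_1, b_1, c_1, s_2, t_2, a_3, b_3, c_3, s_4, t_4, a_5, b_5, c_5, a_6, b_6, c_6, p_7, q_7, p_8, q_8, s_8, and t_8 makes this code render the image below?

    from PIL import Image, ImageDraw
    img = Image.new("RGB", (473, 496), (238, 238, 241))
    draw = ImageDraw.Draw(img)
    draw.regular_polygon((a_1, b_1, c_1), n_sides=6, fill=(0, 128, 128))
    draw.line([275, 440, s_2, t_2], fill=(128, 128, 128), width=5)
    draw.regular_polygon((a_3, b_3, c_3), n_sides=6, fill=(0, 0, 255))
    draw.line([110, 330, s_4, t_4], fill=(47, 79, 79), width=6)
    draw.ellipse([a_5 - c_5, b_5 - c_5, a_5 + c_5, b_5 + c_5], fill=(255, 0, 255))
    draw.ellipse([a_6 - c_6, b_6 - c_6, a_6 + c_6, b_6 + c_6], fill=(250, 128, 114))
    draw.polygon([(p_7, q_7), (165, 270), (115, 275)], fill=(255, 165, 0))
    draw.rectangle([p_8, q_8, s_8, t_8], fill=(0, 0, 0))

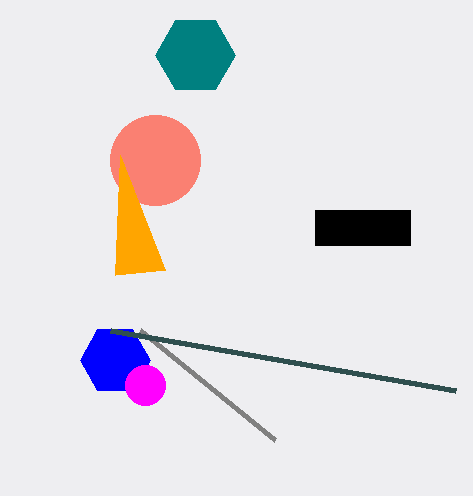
a_1 = 195, b_1 = 55, c_1 = 40, s_2 = 140, t_2 = 330, a_3 = 115, b_3 = 360, c_3 = 35, s_4 = 455, t_4 = 390, a_5 = 145, b_5 = 385, c_5 = 20, a_6 = 155, b_6 = 160, c_6 = 45, p_7 = 120, q_7 = 155, p_8 = 315, q_8 = 210, s_8 = 410, t_8 = 245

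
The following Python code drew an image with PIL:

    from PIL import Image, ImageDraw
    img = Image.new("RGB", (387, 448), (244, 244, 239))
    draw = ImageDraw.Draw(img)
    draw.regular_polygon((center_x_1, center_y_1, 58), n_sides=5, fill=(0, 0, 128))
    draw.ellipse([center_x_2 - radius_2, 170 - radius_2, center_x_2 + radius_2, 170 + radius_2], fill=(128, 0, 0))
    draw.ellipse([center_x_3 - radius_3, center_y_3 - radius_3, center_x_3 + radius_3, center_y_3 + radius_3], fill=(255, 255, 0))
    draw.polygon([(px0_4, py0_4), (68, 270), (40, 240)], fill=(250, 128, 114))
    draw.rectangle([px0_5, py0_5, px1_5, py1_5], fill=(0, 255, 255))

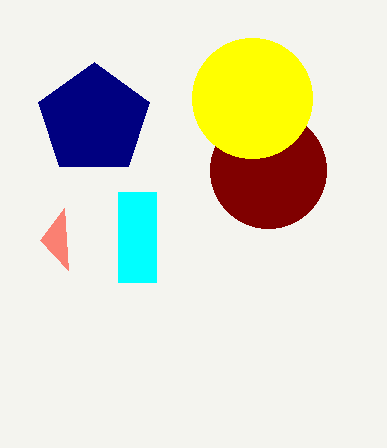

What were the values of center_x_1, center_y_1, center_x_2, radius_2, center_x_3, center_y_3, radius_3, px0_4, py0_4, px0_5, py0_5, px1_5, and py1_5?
center_x_1 = 94, center_y_1 = 120, center_x_2 = 268, radius_2 = 58, center_x_3 = 252, center_y_3 = 98, radius_3 = 60, px0_4 = 64, py0_4 = 208, px0_5 = 118, py0_5 = 192, px1_5 = 156, py1_5 = 282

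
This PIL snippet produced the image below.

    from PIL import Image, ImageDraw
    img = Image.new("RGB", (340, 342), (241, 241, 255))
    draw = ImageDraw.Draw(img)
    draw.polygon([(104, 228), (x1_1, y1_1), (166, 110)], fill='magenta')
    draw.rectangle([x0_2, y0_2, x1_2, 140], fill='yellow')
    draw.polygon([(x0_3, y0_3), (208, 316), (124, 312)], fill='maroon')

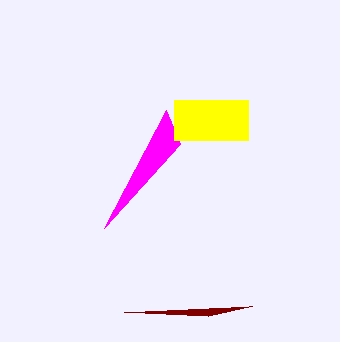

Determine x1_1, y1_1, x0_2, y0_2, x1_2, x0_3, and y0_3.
x1_1 = 180
y1_1 = 144
x0_2 = 174
y0_2 = 100
x1_2 = 248
x0_3 = 252
y0_3 = 306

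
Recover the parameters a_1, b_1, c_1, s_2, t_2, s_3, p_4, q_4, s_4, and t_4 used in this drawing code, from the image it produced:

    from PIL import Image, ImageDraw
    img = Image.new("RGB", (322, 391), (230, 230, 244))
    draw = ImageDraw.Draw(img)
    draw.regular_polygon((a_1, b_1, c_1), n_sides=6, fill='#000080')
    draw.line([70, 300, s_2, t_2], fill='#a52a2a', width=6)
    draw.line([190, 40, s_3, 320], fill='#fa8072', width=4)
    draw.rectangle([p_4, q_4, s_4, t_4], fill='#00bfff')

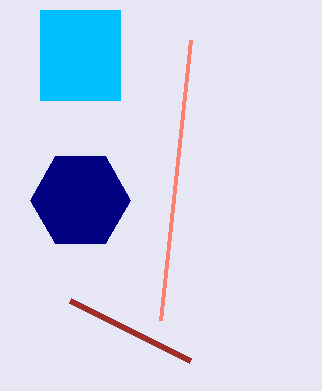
a_1 = 80, b_1 = 200, c_1 = 50, s_2 = 190, t_2 = 360, s_3 = 160, p_4 = 40, q_4 = 10, s_4 = 120, t_4 = 100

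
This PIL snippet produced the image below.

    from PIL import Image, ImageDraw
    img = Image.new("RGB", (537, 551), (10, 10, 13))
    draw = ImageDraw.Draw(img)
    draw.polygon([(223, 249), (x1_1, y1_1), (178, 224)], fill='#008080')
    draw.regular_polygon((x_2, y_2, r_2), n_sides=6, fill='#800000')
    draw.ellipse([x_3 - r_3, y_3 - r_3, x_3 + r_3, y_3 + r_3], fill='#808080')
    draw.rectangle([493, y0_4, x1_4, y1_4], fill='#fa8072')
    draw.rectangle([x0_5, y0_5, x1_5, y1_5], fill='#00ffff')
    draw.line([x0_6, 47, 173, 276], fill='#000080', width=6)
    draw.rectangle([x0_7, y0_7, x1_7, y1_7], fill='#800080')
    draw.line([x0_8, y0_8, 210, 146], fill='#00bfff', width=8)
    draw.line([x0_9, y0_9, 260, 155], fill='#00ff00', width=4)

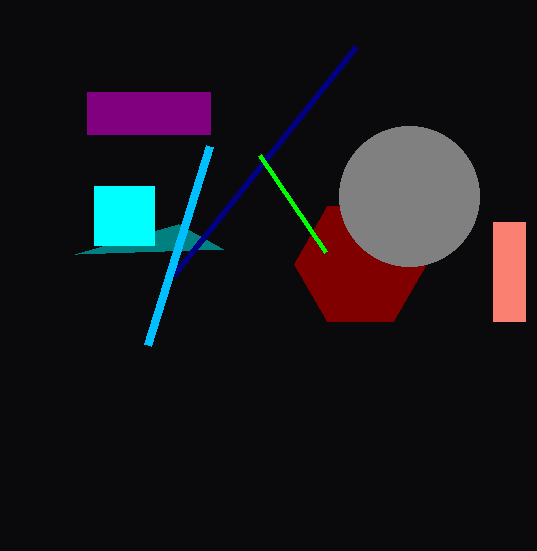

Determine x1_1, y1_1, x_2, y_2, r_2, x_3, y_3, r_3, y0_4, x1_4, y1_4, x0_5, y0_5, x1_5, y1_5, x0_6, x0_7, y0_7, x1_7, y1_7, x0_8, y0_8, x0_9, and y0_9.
x1_1 = 75
y1_1 = 254
x_2 = 360
y_2 = 264
r_2 = 66
x_3 = 409
y_3 = 196
r_3 = 70
y0_4 = 222
x1_4 = 525
y1_4 = 321
x0_5 = 94
y0_5 = 186
x1_5 = 154
y1_5 = 245
x0_6 = 356
x0_7 = 87
y0_7 = 92
x1_7 = 210
y1_7 = 134
x0_8 = 148
y0_8 = 345
x0_9 = 326
y0_9 = 252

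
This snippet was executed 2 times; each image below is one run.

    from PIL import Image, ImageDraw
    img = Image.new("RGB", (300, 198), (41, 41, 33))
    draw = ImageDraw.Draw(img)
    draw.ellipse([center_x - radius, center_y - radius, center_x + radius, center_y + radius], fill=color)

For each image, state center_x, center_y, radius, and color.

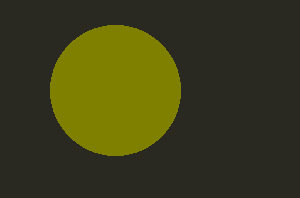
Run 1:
center_x = 115
center_y = 90
radius = 65
color = 'olive'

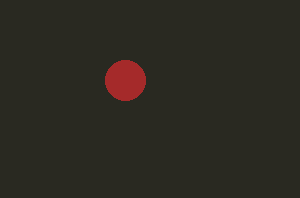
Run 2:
center_x = 125; center_y = 80; radius = 20; color = 'brown'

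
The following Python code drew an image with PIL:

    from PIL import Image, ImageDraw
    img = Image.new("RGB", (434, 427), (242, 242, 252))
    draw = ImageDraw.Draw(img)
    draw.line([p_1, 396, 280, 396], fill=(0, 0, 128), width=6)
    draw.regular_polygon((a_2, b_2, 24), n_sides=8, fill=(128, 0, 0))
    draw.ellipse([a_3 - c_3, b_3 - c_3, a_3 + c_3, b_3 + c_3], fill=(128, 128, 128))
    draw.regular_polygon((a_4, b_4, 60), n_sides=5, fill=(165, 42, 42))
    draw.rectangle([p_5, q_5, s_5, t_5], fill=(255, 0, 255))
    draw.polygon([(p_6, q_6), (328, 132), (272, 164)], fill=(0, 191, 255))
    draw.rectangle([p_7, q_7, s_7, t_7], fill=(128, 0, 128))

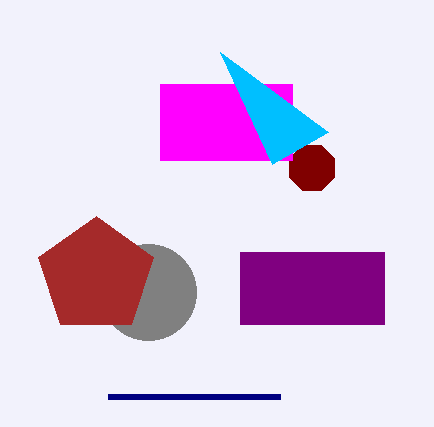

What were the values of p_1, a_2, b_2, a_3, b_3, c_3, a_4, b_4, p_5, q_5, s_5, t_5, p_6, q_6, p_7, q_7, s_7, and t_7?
p_1 = 108; a_2 = 312; b_2 = 168; a_3 = 148; b_3 = 292; c_3 = 48; a_4 = 96; b_4 = 276; p_5 = 160; q_5 = 84; s_5 = 292; t_5 = 160; p_6 = 220; q_6 = 52; p_7 = 240; q_7 = 252; s_7 = 384; t_7 = 324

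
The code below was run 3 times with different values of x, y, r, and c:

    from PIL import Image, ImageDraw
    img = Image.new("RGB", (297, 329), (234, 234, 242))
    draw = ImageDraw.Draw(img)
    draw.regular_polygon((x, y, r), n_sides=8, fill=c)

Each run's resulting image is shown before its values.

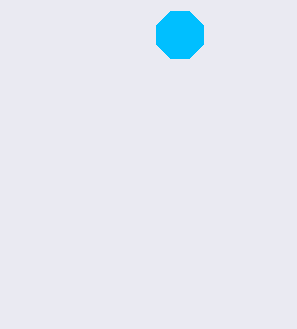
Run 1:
x = 180
y = 35
r = 25
c = 'deepskyblue'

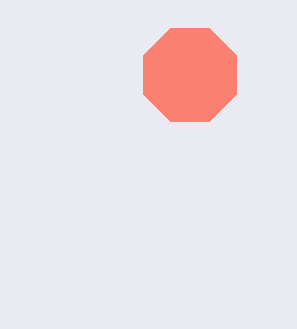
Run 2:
x = 190
y = 75
r = 50
c = 'salmon'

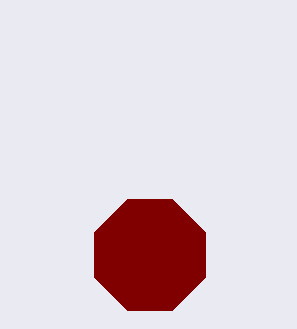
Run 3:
x = 150
y = 255
r = 60
c = 'maroon'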